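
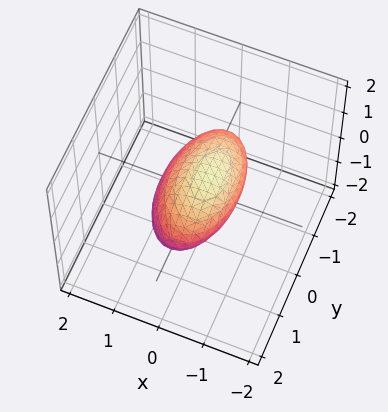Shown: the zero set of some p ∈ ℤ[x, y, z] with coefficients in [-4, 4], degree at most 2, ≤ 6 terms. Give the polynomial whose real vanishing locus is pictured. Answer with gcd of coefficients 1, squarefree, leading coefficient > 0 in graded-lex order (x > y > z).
3*x^2 + 2*x*z + y^2 + 3*z^2 - 2

1. The degree is 2 — a generic line meets the surface in up to 2 points.
2. Matching integer coefficients to the picture gives p.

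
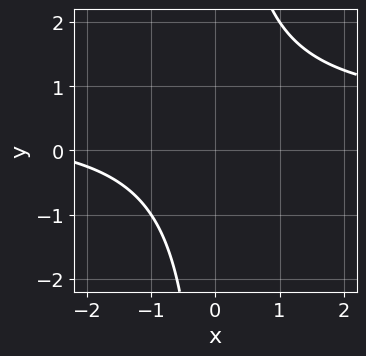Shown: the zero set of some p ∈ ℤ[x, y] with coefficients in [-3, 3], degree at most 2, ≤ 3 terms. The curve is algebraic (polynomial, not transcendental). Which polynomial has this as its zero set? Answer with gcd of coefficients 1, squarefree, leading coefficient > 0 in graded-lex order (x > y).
2*x*y - x - 3

1. Degree: a generic line meets the curve in up to 2 points, so deg p = 2.
2. From the axis intercepts and sections: the curve avoids every integer y-axis point in the box; it misses every integer gridline on the x-axis.
3. Fitting integer coefficients to these (and the overall shape) gives p.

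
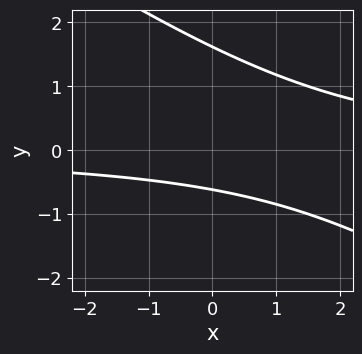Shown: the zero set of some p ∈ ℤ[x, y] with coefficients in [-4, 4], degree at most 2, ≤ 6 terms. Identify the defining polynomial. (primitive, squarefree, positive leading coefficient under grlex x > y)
2*x*y + 3*y^2 - 3*y - 3

The degree is 2 — a generic line meets the curve in up to 2 points.
Reading off the gridlines: no x-intercept at any integer in the box.
Putting this together gives p.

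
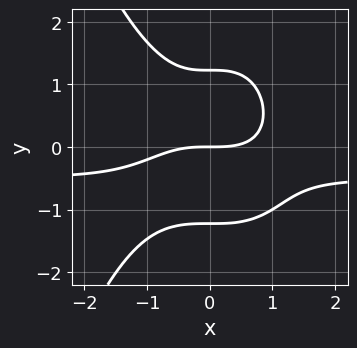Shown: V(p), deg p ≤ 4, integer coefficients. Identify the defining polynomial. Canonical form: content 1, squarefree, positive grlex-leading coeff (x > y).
2*x^3*y + x^3 + 2*y^3 - 3*y

(a) Degree: no degree-3 curve has this shape, so deg p = 4.
(b) From the visible intercepts: one y-axis crossing is at y = 0; it crosses the x-axis at the gridline x = 0.
(c) Matching integer coefficients to the picture gives p.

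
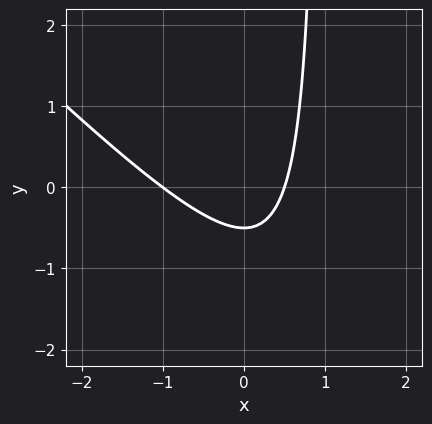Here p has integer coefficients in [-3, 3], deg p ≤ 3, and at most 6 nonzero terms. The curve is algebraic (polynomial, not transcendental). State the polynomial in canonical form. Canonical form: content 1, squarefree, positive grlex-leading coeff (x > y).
2*x^2 + 2*x*y + x - 2*y - 1

First, degree: no degree-1 curve has this shape, so deg p = 2.
Next, observable constraints: it crosses the x-axis at the gridline x = -1.
Finally, putting this together gives p.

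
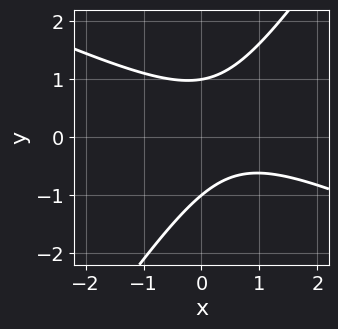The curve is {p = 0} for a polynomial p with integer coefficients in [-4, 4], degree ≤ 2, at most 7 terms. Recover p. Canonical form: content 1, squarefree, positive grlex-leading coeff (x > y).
(a) The degree is 2 — no degree-1 curve has this shape.
(b) Observable constraints: no x-intercept at any integer in the box; the y-axis gridline crossings are at y ∈ {-1, 1}.
(c) These observations pin down the coefficients.

2*x^2 + 3*x*y - 3*y^2 - 2*x + 3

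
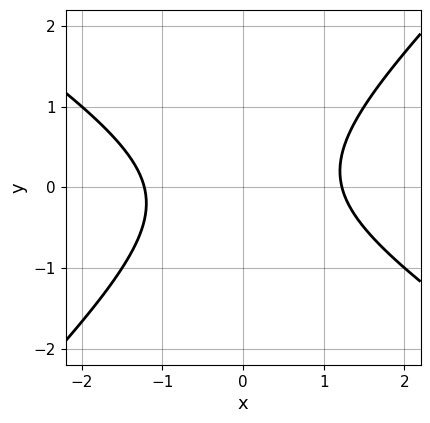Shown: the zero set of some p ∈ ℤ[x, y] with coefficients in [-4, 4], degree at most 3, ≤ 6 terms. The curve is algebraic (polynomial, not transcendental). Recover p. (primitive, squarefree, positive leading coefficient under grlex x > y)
2*x^2 + x*y - 3*y^2 - 3

deg p = 2.
Checking where it meets the axes: the curve avoids every integer y-axis point in the box.
Solving for integer coefficients yields p as stated.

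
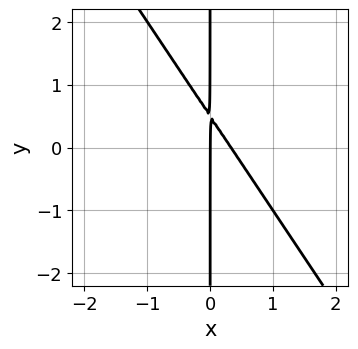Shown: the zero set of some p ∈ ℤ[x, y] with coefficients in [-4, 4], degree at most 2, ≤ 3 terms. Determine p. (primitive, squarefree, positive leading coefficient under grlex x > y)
3*x^2 + 2*x*y - x

(a) deg p = 2. The shape is more complex than any degree-1 curve.
(b) Reading off the gridlines: one x-axis crossing is at x = 0; every point of the y-axis in the box is on the curve.
(c) Assembling these constraints gives the stated polynomial.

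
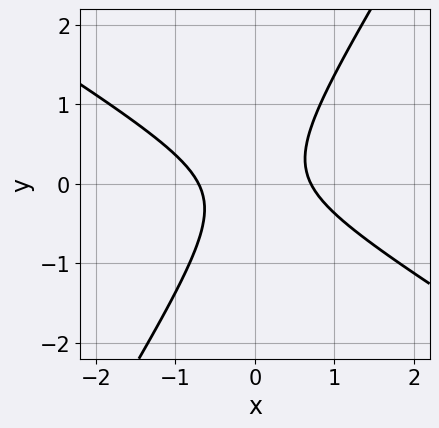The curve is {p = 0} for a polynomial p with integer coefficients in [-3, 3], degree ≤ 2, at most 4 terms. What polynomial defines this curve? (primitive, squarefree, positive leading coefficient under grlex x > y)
First, deg p = 2. No degree-1 curve has this shape.
Then, against the integer gridlines: no y-intercept at any integer in the box.
Finally, assembling these constraints gives the stated polynomial.

2*x^2 + 2*x*y - 2*y^2 - 1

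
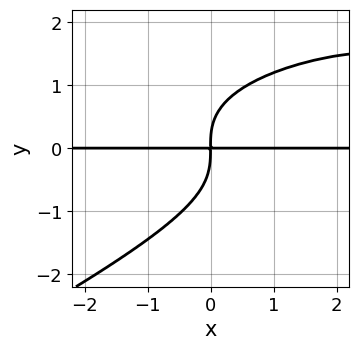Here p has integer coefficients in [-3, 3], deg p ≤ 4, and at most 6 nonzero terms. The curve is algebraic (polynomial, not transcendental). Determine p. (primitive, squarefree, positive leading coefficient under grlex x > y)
1. Degree: a generic line meets the curve in up to 4 points, so deg p = 4.
2. Reading off the gridlines: the visible x-axis segment lies entirely on the curve.
3. Fitting integer coefficients to these (and the overall shape) gives p.

x*y^3 - 2*y^4 - x^2*y + 3*x*y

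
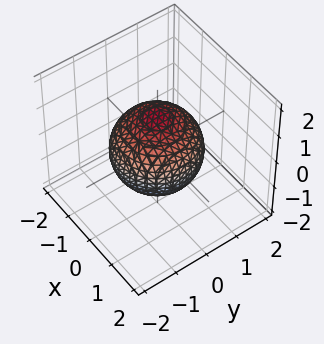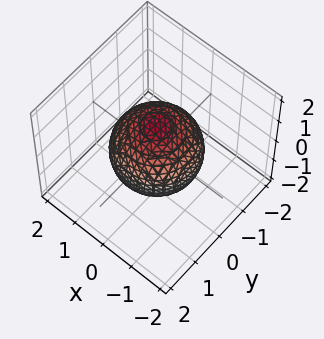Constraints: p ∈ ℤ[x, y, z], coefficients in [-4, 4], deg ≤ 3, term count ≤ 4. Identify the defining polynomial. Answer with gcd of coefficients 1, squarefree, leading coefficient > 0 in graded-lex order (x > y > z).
2*x^2 + 2*y^2 + 2*z^2 - 3

The degree is 2 — the shape is more complex than any degree-1 surface.
Symmetry: the surface is invariant under rotation about z: p = q(x² + y², z).
Reading off the gridlines: a circular section at z = 0 has radius between 1 and 2.
Fitting integer coefficients to these (and the overall shape) gives p.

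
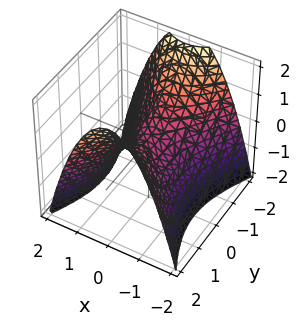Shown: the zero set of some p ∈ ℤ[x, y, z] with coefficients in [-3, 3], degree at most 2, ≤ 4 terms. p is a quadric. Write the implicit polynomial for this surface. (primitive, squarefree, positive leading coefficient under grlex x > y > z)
2*x^2 - y^2 + 2*z

1. deg p = 2. A saddle surface; a quadric.
2. Symmetries: mirror symmetry x ↦ −x ⇒ only even powers of x; the y ↦ −y reflection is a symmetry, so y appears only in even powers.
3. From the axis intercepts and sections: one y-axis crossing is at y = 0; one x-axis crossing is at x = 0; one z-axis crossing is at z = 0.
4. The integer polynomial consistent with all of this is the stated p.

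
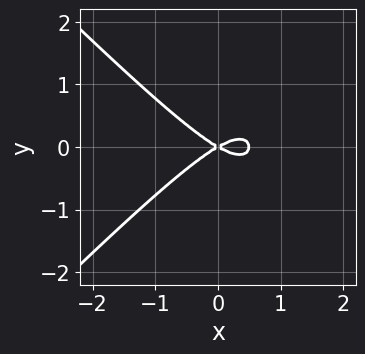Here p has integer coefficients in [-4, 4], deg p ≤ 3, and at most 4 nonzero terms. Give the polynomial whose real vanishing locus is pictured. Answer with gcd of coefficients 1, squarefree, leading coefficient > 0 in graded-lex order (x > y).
1. The degree is 3 — the shape is more complex than any degree-2 curve.
2. Symmetries: it's symmetric under y → −y, forcing even powers of y.
3. From the visible intercepts: one x-axis crossing is at x = 0; it crosses the y-axis at the gridline y = 0.
4. Putting this together gives p.

2*x^3 - 2*x*y^2 - x^2 + 3*y^2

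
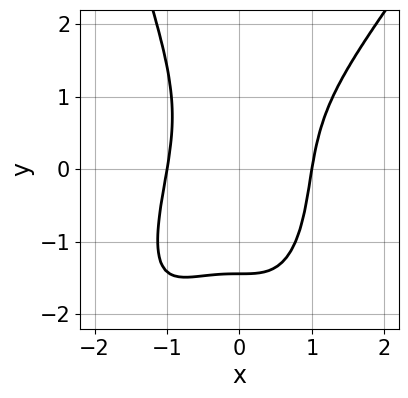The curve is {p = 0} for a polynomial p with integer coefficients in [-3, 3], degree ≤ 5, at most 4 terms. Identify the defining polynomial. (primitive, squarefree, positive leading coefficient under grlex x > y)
Degree: the shape is more complex than any degree-3 curve, so deg p = 4.
From the axis intercepts and sections: among the integer gridlines, it crosses the x-axis at x ∈ {-1, 1}.
Matching integer coefficients to the picture gives p.

3*x^4 - 2*x^3*y - y^3 - 3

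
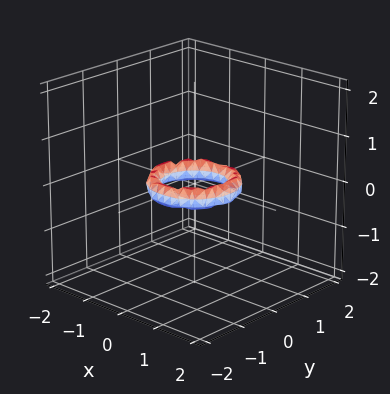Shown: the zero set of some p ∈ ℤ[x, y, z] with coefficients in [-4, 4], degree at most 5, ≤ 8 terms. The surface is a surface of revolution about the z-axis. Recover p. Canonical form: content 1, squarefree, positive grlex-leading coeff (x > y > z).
2*x^4 + 4*x^2*y^2 + 2*y^4 - 3*x^2 - 3*y^2 + 2*z^2 + 1

(a) Degree: a generic line meets the surface in up to 4 points, so deg p = 4.
(b) Symmetries: the z-axis is an axis of rotation, so x and y enter only as x² + y².
(c) From the axis intercepts and sections: a circular section at z = 0 has radius between 0 and 1; the x-axis gridline crossings are at x ∈ {-1, 1}; among the integer gridlines, it crosses the y-axis at y ∈ {-1, 1}; no z-intercept at any integer in the box.
(d) The integer polynomial consistent with all of this is the stated p.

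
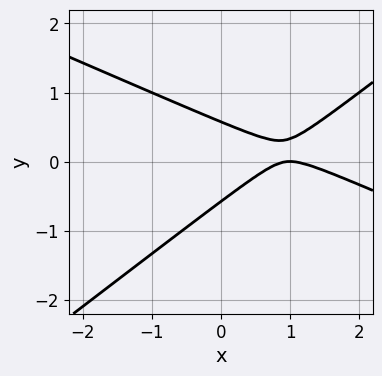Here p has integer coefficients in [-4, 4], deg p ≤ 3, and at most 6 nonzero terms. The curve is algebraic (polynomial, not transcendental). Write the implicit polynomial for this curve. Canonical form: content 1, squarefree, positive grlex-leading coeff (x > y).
deg p = 2. No degree-1 curve has this shape.
Against the integer gridlines: it meets the x-axis at x = 1 (among the integer gridlines).
The integer polynomial consistent with all of this is the stated p.

x^2 + x*y - 3*y^2 - 2*x + 1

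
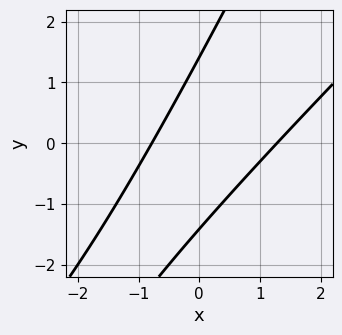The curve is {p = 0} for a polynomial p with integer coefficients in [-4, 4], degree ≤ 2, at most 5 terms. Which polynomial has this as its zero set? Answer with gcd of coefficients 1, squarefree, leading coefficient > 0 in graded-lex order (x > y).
deg p = 2. No degree-1 curve has this shape.
Putting this together gives p.

2*x^2 - 3*x*y + y^2 - x - 2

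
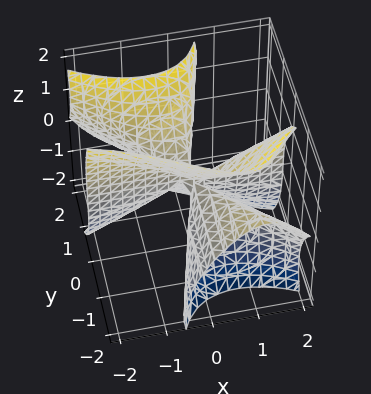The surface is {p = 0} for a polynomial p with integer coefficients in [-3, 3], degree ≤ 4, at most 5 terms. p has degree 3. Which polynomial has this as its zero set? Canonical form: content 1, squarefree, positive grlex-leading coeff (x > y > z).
First, deg p = 3.
Next, from the visible intercepts: the visible x-axis segment lies entirely on the surface; every point of the y-axis in the box is on the surface; it meets the z-axis at z = 0 (among the integer gridlines).
Finally, together with the visible shape, these determine p as stated.

3*x^2*y + 3*x*y^2 - 2*y^2*z + z^3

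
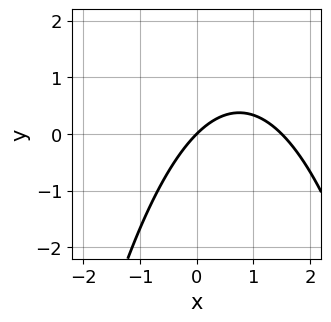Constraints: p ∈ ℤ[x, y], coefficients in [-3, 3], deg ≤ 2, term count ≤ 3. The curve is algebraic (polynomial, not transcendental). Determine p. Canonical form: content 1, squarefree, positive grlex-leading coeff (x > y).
2*x^2 - 3*x + 3*y

1. The degree is 2 — the shape is more complex than any degree-1 curve.
2. Observable constraints: it crosses the x-axis at the gridline x = 0; it crosses the y-axis at the gridline y = 0.
3. Together with the visible shape, these determine p as stated.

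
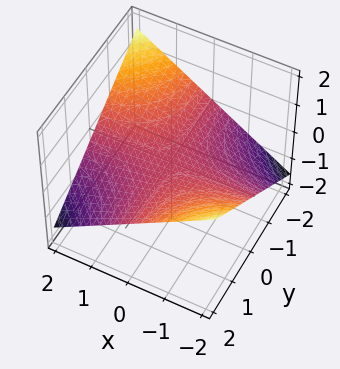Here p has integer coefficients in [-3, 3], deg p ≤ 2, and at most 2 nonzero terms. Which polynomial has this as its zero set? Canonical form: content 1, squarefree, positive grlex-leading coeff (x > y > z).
x*y + 3*z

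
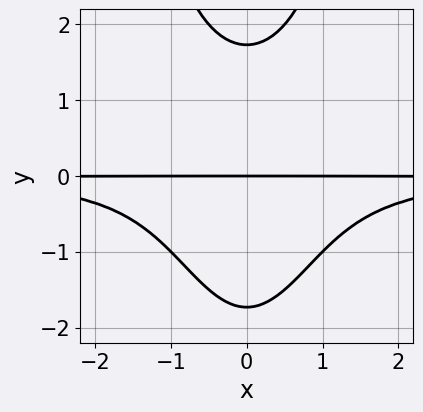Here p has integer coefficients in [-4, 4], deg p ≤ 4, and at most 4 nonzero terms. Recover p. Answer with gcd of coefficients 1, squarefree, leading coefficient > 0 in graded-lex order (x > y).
2*x^2*y^2 - y^3 + 3*y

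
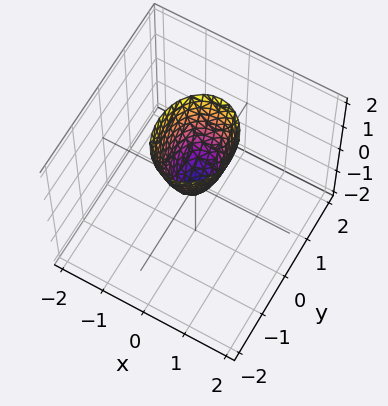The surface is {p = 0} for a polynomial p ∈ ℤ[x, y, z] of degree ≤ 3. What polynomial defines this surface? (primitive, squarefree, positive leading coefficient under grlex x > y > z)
First, deg p = 2. A paraboloid; a quadric.
Next, symmetries: mirror symmetry x ↦ −x ⇒ only even powers of x; the y ↦ −y reflection is a symmetry, so y appears only in even powers.
Next, against the integer gridlines: it meets the z-axis at z = 0 (among the integer gridlines); it crosses the y-axis at the gridline y = 0.
Finally, putting this together gives p.

3*x^2 + 2*y^2 - z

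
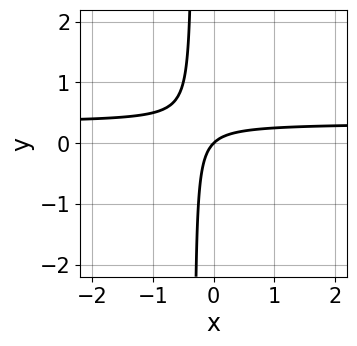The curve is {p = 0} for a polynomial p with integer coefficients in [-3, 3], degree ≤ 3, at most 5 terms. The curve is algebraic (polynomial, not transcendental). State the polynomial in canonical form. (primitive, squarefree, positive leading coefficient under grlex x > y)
(a) deg p = 2.
(b) From the visible intercepts: it meets the y-axis at y = 0 (among the integer gridlines); it meets the x-axis at x = 0 (among the integer gridlines).
(c) Putting this together gives p.

3*x*y - x + y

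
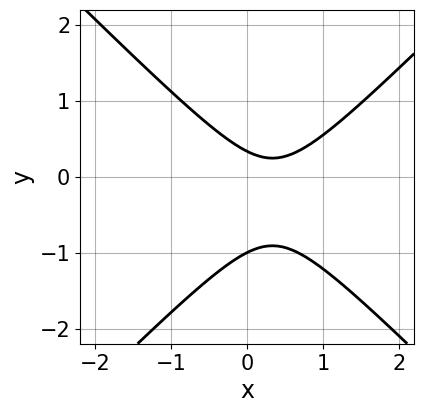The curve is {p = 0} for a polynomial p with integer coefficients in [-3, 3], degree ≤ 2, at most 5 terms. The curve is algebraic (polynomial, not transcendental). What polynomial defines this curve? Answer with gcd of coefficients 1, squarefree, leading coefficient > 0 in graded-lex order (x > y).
1. The degree is 2 — no degree-1 curve has this shape.
2. Against the integer gridlines: it misses every integer gridline on the x-axis; it meets the y-axis at y = -1 (among the integer gridlines).
3. Together with the visible shape, these determine p as stated.

3*x^2 - 3*y^2 - 2*x - 2*y + 1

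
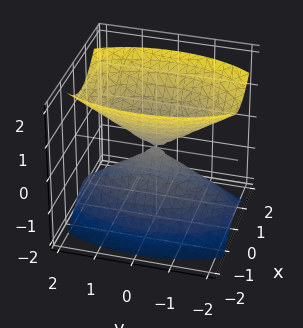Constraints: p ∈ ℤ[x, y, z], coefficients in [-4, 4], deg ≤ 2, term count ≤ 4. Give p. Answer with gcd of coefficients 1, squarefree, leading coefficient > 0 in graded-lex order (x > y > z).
3*x^2 + y^2 - 2*z^2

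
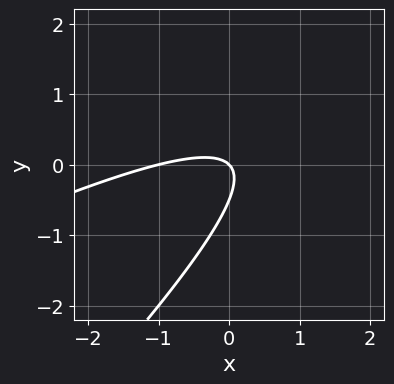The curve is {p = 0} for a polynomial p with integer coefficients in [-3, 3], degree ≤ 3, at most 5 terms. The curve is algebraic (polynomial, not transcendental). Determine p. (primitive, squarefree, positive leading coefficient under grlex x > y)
x^2 - 3*x*y + 2*y^2 + x + y

First, deg p = 2. The shape is more complex than any degree-1 curve.
Next, checking where it meets the axes: among the integer gridlines, it crosses the x-axis at x ∈ {-1, 0}; it meets the y-axis at y = 0 (among the integer gridlines).
Finally, assembling these constraints gives the stated polynomial.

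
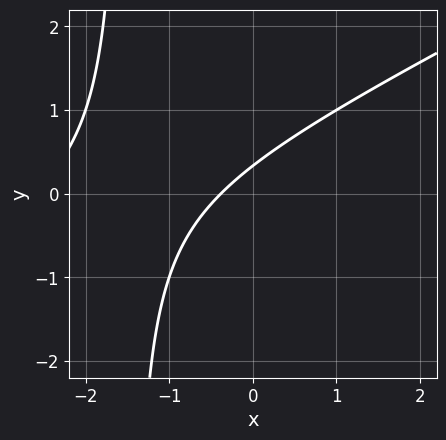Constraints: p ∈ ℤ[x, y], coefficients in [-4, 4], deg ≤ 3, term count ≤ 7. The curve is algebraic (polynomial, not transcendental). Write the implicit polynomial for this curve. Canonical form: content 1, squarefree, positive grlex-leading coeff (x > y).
First, the degree is 2 — a generic line meets the curve in up to 2 points.
Finally, putting this together gives p.

x^2 - 2*x*y + 3*x - 3*y + 1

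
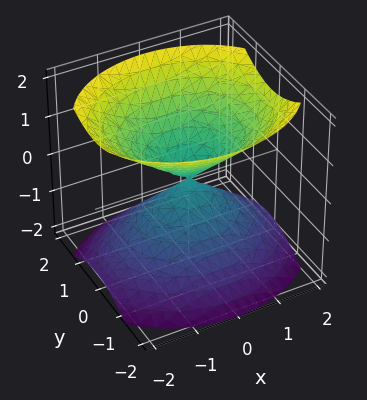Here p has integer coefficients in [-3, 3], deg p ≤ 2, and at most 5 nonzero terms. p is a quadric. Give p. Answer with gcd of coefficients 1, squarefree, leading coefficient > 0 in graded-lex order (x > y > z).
I count 2 distinct pieces. Treating them together as one polynomial.
deg p = 2. Two nappes meeting at a single point; a quadric.
Symmetries: it's symmetric under z → −z, forcing even powers of z; it's symmetric under y → −y, forcing even powers of y; mirror symmetry x ↦ −x ⇒ only even powers of x.
Against the integer gridlines: it crosses the z-axis at the gridline z = 0; it meets the x-axis at x = 0 (among the integer gridlines).
Solving for integer coefficients yields p as stated.

2*x^2 + 3*y^2 - 3*z^2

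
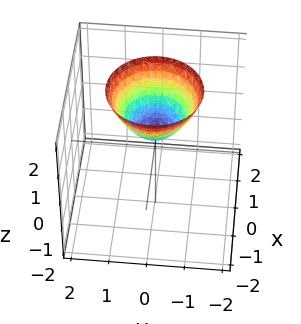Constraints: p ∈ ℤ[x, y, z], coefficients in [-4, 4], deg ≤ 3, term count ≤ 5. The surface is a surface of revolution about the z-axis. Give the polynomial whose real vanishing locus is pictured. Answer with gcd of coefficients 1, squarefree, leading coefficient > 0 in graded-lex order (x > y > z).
First, deg p = 2.
Next, symmetries: rotational symmetry about the z-axis ⇒ p depends on x, y only through x² + y².
Then, from the axis intercepts and sections: a circular section at z = 1 has radius between 0 and 1; the surface avoids every integer x-axis point in the box; the surface avoids every integer y-axis point in the box.
Finally, putting this together gives p.

2*x^2 + 2*y^2 - 2*z + 1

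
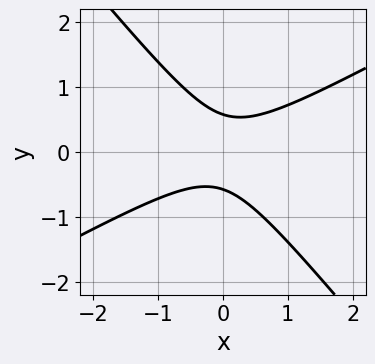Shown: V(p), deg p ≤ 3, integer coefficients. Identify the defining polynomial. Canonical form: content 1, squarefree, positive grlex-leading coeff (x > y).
1. Degree: the shape is more complex than any degree-1 curve, so deg p = 2.
2. Checking where it meets the axes: no x-intercept at any integer in the box.
3. Fitting integer coefficients to these (and the overall shape) gives p.

2*x^2 - 2*x*y - 3*y^2 + 1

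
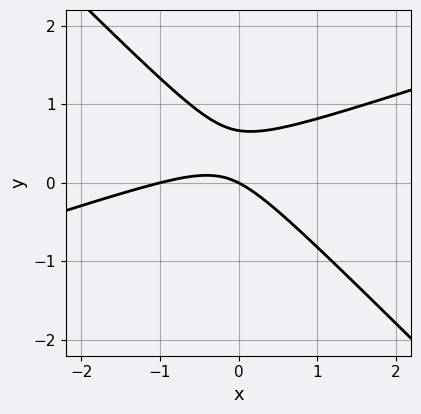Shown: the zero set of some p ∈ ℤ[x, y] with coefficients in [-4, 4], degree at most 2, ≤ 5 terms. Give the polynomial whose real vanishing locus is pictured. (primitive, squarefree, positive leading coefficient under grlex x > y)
First, degree: a generic line meets the curve in up to 2 points, so deg p = 2.
Then, observable constraints: it crosses the y-axis at the gridline y = 0; among the integer gridlines, it crosses the x-axis at x ∈ {-1, 0}.
Finally, these observations pin down the coefficients.

x^2 - 2*x*y - 3*y^2 + x + 2*y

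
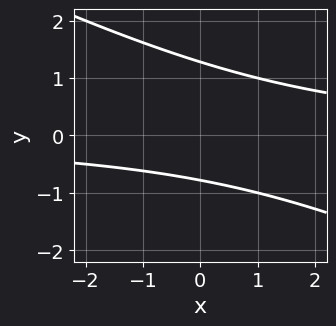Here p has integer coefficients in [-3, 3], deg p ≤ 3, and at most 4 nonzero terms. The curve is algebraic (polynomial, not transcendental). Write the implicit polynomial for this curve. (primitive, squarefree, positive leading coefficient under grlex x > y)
x*y + 2*y^2 - y - 2

(a) Degree: no degree-1 curve has this shape, so deg p = 2.
(b) From the axis intercepts and sections: no x-intercept at any integer in the box.
(c) Solving for integer coefficients yields p as stated.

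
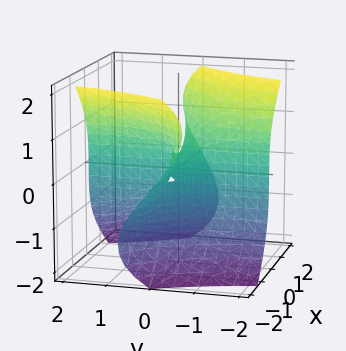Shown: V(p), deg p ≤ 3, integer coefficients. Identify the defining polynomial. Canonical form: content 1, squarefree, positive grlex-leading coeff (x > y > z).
x^2*z - z^3 - 3*x*y - y

Degree: a generic line meets the surface in up to 3 points, so deg p = 3.
Checking where it meets the axes: every point of the x-axis in the box is on the surface; it crosses the z-axis at the gridline z = 0; one y-axis crossing is at y = 0.
Putting this together gives p.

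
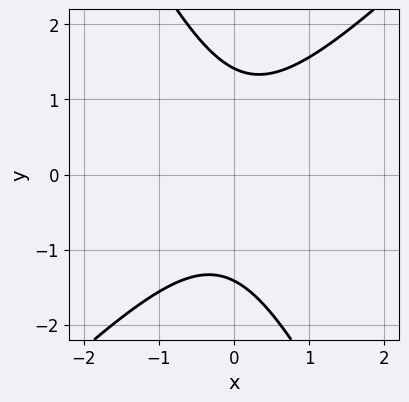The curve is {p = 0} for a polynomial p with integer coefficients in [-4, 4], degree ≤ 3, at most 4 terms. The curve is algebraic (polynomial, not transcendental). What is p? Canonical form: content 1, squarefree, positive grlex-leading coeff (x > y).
2*x^2 - x*y - y^2 + 2

(a) Degree: a generic line meets the curve in up to 2 points, so deg p = 2.
(b) Reading off the gridlines: it misses every integer gridline on the x-axis.
(c) Together with the visible shape, these determine p as stated.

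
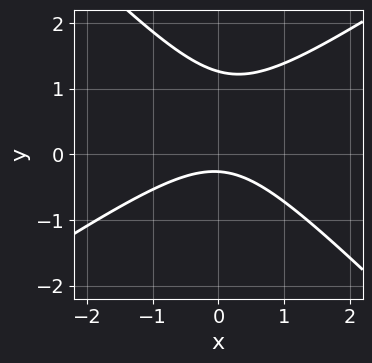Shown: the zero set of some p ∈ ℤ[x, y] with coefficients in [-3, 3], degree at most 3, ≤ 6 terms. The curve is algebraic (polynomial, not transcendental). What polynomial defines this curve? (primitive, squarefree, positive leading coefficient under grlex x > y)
2*x^2 - x*y - 3*y^2 + 3*y + 1

(a) Degree: no degree-1 curve has this shape, so deg p = 2.
(b) Checking where it meets the axes: the curve avoids every integer x-axis point in the box.
(c) Fitting integer coefficients to these (and the overall shape) gives p.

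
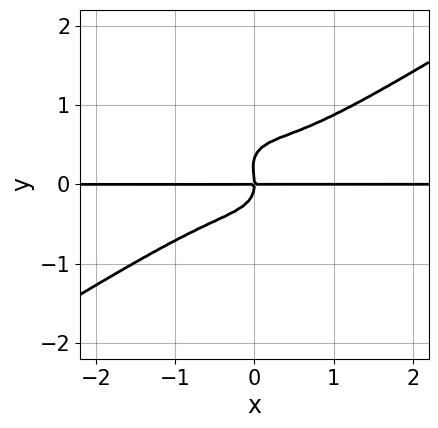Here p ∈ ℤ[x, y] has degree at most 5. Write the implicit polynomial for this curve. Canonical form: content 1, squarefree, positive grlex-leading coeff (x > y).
2*x^3*y - 2*x^2*y^2 - 3*y^4 + y^3 + x*y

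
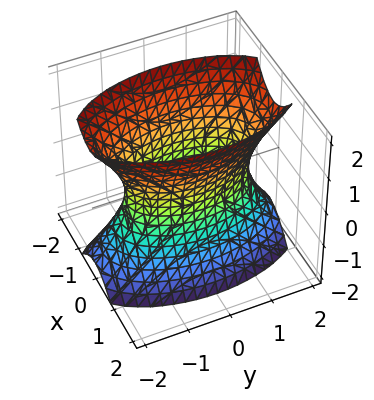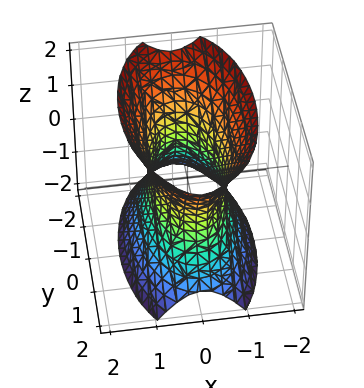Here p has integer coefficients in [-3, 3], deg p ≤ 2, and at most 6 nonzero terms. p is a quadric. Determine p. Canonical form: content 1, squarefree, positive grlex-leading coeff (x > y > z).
3*x^2 + y^2 - z^2 - 2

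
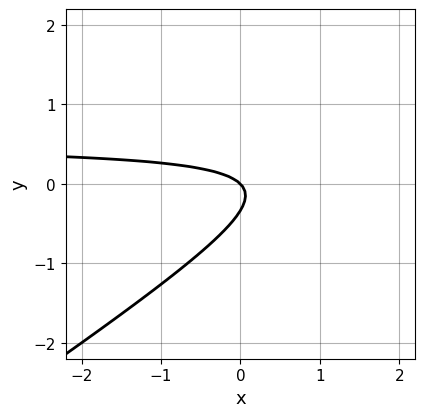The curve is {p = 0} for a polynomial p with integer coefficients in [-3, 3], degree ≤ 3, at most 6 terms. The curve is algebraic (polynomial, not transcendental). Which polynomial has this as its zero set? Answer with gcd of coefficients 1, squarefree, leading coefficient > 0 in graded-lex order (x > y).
2*x*y - 3*y^2 - x - y

(a) Degree: the shape is more complex than any degree-1 curve, so deg p = 2.
(b) Reading off the gridlines: it meets the y-axis at y = 0 (among the integer gridlines); it meets the x-axis at x = 0 (among the integer gridlines).
(c) Assembling these constraints gives the stated polynomial.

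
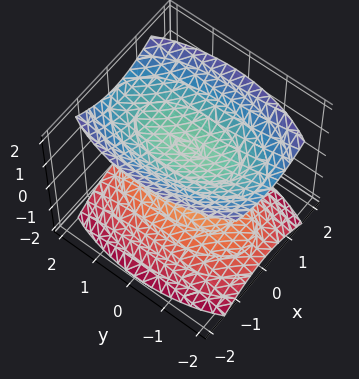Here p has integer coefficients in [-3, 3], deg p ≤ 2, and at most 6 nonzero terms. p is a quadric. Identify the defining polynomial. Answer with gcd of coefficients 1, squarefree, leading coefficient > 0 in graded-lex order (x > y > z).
3*x^2 + y^2 - 3*z^2 + 3

(a) There are 2 components. Treating them together as one polynomial.
(b) Degree: two separate bowl-shaped sheets opening away from each other; a quadric, so deg p = 2.
(c) Symmetries: mirror symmetry y ↦ −y ⇒ only even powers of y; it's symmetric under z → −z, forcing even powers of z; the x ↦ −x reflection is a symmetry, so x appears only in even powers.
(d) Observable constraints: it misses every integer gridline on the y-axis; the z-axis gridline crossings are at z ∈ {-1, 1}; it misses every integer gridline on the x-axis.
(e) Putting this together gives p.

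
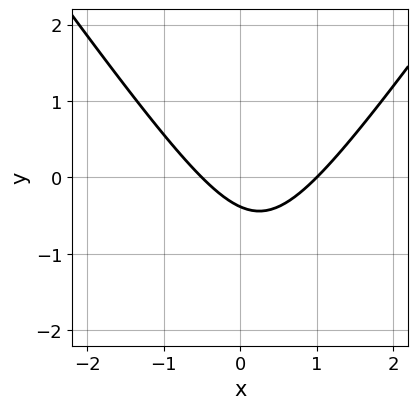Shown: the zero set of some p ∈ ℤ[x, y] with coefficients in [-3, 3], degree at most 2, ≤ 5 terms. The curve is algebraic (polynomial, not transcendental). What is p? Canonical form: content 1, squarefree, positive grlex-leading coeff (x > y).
2*x^2 - y^2 - x - 3*y - 1

The degree is 2 — the shape is more complex than any degree-1 curve.
Observable constraints: it crosses the x-axis at the gridline x = 1.
Matching integer coefficients to the picture gives p.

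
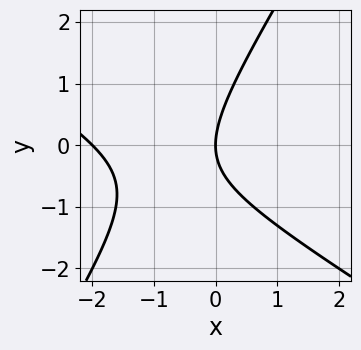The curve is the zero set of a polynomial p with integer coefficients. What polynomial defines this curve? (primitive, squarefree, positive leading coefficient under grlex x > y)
x^2 + x*y - y^2 + 2*x

1. The degree is 2 — the shape is more complex than any degree-1 curve.
2. Against the integer gridlines: one y-axis crossing is at y = 0; among the integer gridlines, it crosses the x-axis at x ∈ {-2, 0}.
3. The integer polynomial consistent with all of this is the stated p.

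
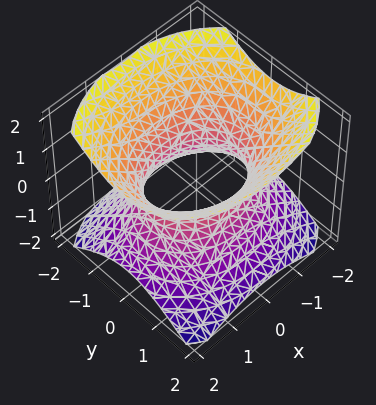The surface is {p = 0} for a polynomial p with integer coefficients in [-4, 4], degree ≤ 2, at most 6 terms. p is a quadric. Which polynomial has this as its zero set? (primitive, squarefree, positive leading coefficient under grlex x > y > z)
1. Degree: an hourglass — one-sheet hyperboloid; a quadric, so deg p = 2.
2. Symmetries: the z ↦ −z reflection is a symmetry, so z appears only in even powers; the y ↦ −y reflection is a symmetry, so y appears only in even powers; mirror symmetry x ↦ −x ⇒ only even powers of x.
3. Observable constraints: the y-axis gridline crossings are at y ∈ {-1, 1}; it misses every integer gridline on the z-axis.
4. These observations pin down the coefficients.

2*x^2 + 3*y^2 - 3*z^2 - 3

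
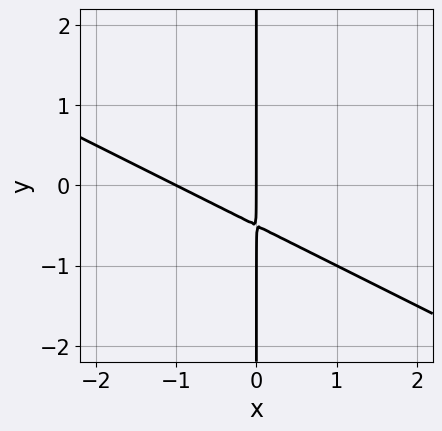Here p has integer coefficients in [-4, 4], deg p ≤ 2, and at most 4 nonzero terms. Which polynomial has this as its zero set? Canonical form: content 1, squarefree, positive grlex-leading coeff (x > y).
x^2 + 2*x*y + x

The degree is 2 — no degree-1 curve has this shape.
Checking where it meets the axes: every point of the y-axis in the box is on the curve; the x-axis gridline crossings are at x ∈ {-1, 0}.
Fitting integer coefficients to these (and the overall shape) gives p.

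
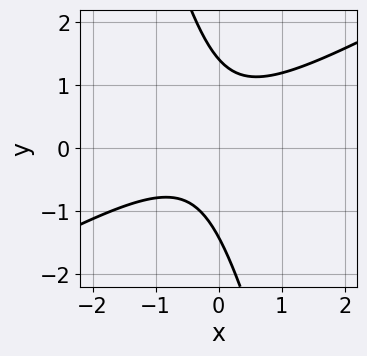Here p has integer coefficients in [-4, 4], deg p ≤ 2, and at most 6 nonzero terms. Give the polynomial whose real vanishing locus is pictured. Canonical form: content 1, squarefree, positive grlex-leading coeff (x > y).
2*x^2 - 3*x*y - y^2 + x + 2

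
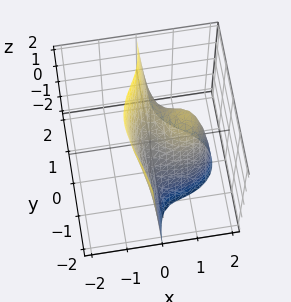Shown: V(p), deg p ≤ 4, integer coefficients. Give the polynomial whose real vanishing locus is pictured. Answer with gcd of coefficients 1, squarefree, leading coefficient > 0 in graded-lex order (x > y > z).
2*x^3 + 3*x*y^2 - 3*x^2 - y + z

First, the degree is 3 — the shape is more complex than any degree-2 surface.
Next, from the axis intercepts and sections: it crosses the z-axis at the gridline z = 0; it crosses the x-axis at the gridline x = 0.
Finally, together with the visible shape, these determine p as stated.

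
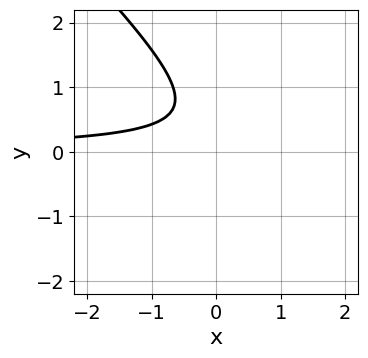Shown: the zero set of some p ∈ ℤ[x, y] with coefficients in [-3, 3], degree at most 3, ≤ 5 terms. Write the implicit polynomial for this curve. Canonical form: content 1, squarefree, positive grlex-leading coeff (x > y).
3*x*y + 3*y^2 - 3*y + 2

(a) deg p = 2.
(b) From the visible intercepts: the curve avoids every integer x-axis point in the box; it misses every integer gridline on the y-axis.
(c) Together with the visible shape, these determine p as stated.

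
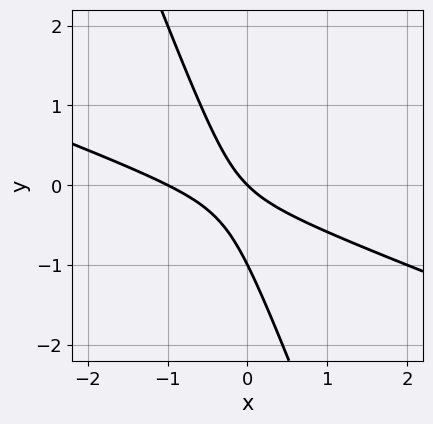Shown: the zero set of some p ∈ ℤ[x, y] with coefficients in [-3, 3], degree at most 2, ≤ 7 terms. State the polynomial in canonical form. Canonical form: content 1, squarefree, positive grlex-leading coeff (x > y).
x^2 + 3*x*y + y^2 + x + y

First, deg p = 2. No degree-1 curve has this shape.
Next, from the visible intercepts: among the integer gridlines, it crosses the y-axis at y ∈ {-1, 0}; among the integer gridlines, it crosses the x-axis at x ∈ {-1, 0}.
Finally, putting this together gives p.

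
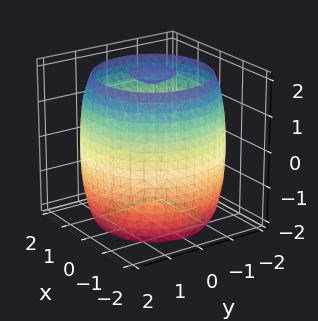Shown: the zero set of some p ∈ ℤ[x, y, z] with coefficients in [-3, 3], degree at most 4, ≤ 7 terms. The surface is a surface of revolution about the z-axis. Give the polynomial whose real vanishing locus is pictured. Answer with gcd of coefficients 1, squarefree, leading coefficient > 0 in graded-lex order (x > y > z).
x^4 + 2*x^2*y^2 + y^4 - 3*x^2 - 3*y^2 + z^2 - 3

First, the picture has 3 separate pieces. They look like related sheets of one shape, so recover p as a whole.
Next, degree: the shape is more complex than any degree-3 surface, so deg p = 4.
Next, symmetries: rotational symmetry about the z-axis ⇒ p depends on x, y only through x² + y².
Then, reading off the gridlines: a circular section at z = 1 has radius between 1 and 2.
Finally, solving for integer coefficients yields p as stated.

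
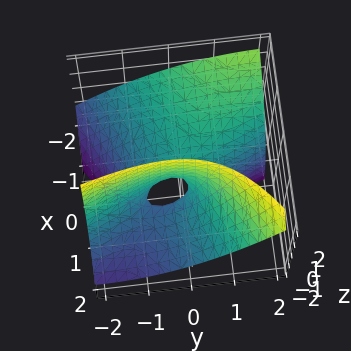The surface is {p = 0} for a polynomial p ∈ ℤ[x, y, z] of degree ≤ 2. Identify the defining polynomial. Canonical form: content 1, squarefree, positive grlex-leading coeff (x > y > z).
First, deg p = 2. A generic line meets the surface in up to 2 points.
Then, from the visible intercepts: one y-axis crossing is at y = 0; one x-axis crossing is at x = 0.
Finally, these observations pin down the coefficients.

x^2 - 2*x*y + 3*x*z - y^2 - z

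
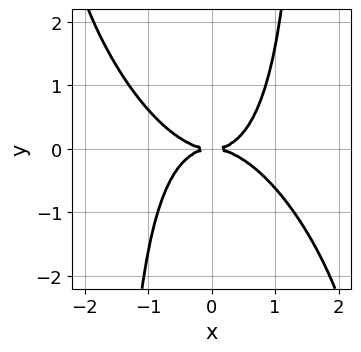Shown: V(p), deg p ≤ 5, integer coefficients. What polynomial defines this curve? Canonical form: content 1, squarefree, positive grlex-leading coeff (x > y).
The degree is 4 — no degree-3 curve has this shape.
Reading off the gridlines: it meets the x-axis at x = 0 (among the integer gridlines); it crosses the y-axis at the gridline y = 0.
Fitting integer coefficients to these (and the overall shape) gives p.

2*x^4 + 2*x^3*y + x^2*y^2 - 3*y^2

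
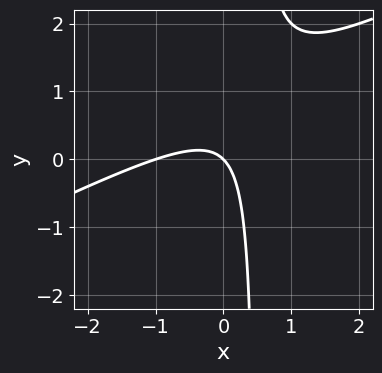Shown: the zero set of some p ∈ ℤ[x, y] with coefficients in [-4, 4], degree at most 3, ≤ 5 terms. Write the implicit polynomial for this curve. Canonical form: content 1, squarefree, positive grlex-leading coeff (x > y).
x^2 - 2*x*y + x + y

First, the degree is 2 — the shape is more complex than any degree-1 curve.
Then, from the axis intercepts and sections: one y-axis crossing is at y = 0; among the integer gridlines, it crosses the x-axis at x ∈ {-1, 0}.
Finally, putting this together gives p.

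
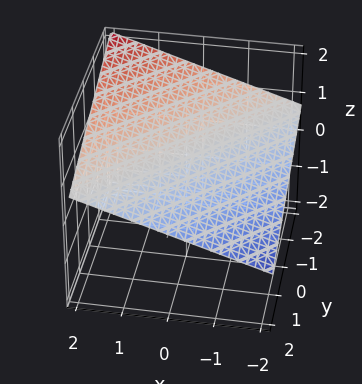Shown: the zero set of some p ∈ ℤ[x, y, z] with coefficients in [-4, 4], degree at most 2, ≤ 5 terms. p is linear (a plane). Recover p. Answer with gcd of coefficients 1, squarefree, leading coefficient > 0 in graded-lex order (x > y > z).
1. Degree: every cross-section is a straight line — this is a plane, so deg p = 1.
2. From the visible intercepts: it crosses the x-axis at the gridline x = -2; it meets the y-axis at y = 2 (among the integer gridlines).
3. Fitting integer coefficients to these (and the overall shape) gives p.

x - y - 3*z + 2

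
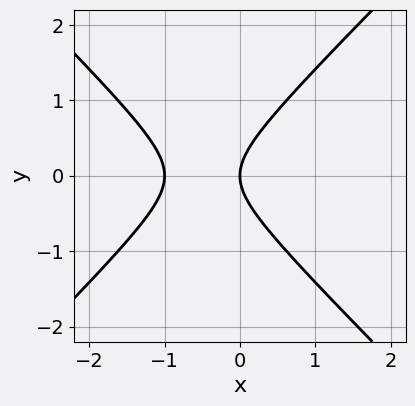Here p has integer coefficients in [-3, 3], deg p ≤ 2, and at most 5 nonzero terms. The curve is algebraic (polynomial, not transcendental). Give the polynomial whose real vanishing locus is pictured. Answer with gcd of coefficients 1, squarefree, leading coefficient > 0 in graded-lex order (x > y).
Degree: a generic line meets the curve in up to 2 points, so deg p = 2.
Symmetries: it's symmetric under y → −y, forcing even powers of y.
Observable constraints: among the integer gridlines, it crosses the x-axis at x ∈ {-1, 0}; it meets the y-axis at y = 0 (among the integer gridlines).
Matching integer coefficients to the picture gives p.

x^2 - y^2 + x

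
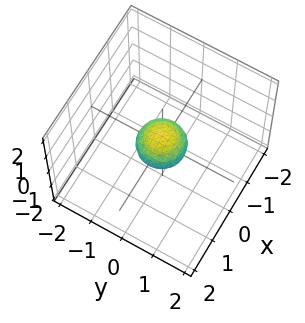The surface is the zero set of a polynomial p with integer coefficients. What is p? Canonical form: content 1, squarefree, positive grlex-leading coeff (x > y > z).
2*x^2 + 2*y^2 + 3*z^2 - 1

The degree is 2 — bounded and convex; a quadric.
Symmetries: it's symmetric under z → −z, forcing even powers of z; the surface is invariant under rotation about z: p = q(x² + y², z).
Against the integer gridlines: a circular section at z = 0 has radius between 0 and 1.
Solving for integer coefficients yields p as stated.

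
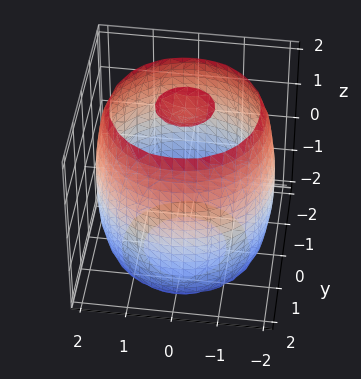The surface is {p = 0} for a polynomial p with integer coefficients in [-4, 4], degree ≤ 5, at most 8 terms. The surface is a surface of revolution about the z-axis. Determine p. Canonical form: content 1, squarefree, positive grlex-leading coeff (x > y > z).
(a) There are 3 components.
(b) Degree: the shape is more complex than any degree-3 surface, so deg p = 4.
(c) By symmetry, the z-axis is an axis of rotation, so x and y enter only as x² + y².
(d) From the axis intercepts and sections: a circular section at z = 0 has radius between 1 and 2.
(e) Fitting integer coefficients to these (and the overall shape) gives p.

x^4 + 2*x^2*y^2 + y^4 - 3*x^2 - 3*y^2 + z^2 - 3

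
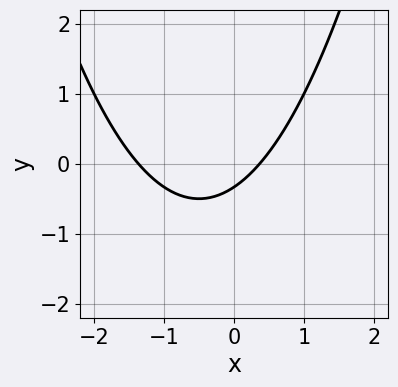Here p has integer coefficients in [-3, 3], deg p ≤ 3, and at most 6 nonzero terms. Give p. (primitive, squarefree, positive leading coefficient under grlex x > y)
First, degree: a generic line meets the curve in up to 2 points, so deg p = 2.
Finally, matching integer coefficients to the picture gives p.

2*x^2 + 2*x - 3*y - 1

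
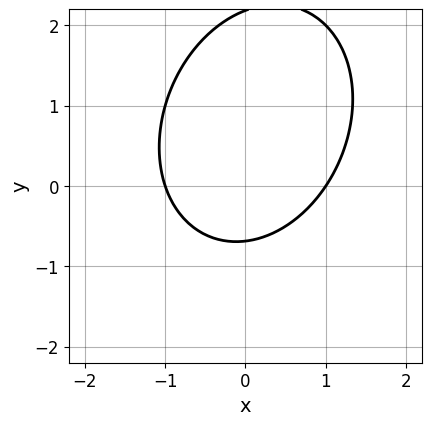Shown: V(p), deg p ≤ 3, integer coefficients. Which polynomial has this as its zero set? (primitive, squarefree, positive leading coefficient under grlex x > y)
(a) deg p = 2. No degree-1 curve has this shape.
(b) Checking where it meets the axes: the x-axis gridline crossings are at x ∈ {-1, 1}.
(c) Putting this together gives p.

3*x^2 - x*y + 2*y^2 - 3*y - 3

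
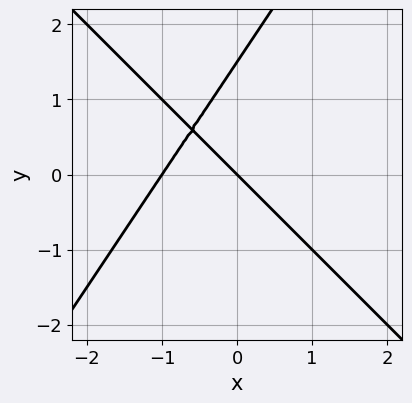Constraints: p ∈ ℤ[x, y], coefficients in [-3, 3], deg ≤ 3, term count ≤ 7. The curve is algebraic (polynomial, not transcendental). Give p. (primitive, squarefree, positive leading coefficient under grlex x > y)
(a) deg p = 2.
(b) From the axis intercepts and sections: among the integer gridlines, it crosses the x-axis at x ∈ {-1, 0}; one y-axis crossing is at y = 0.
(c) Assembling these constraints gives the stated polynomial.

3*x^2 + x*y - 2*y^2 + 3*x + 3*y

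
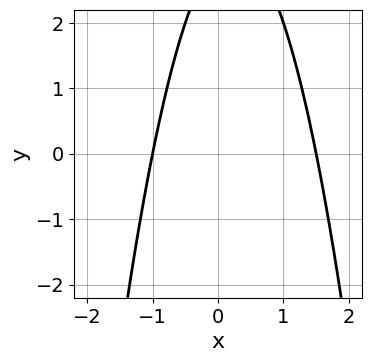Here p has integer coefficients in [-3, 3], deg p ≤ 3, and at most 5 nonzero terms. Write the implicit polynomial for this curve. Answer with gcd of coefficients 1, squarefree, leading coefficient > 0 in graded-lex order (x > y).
2*x^2 - x + y - 3

First, deg p = 2. No degree-1 curve has this shape.
Then, checking where it meets the axes: no y-intercept at any integer in the box; it crosses the x-axis at the gridline x = -1.
Finally, assembling these constraints gives the stated polynomial.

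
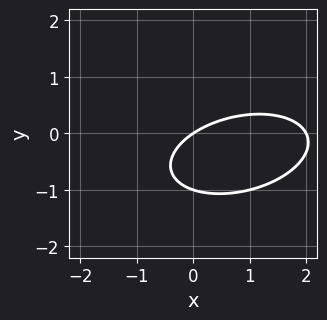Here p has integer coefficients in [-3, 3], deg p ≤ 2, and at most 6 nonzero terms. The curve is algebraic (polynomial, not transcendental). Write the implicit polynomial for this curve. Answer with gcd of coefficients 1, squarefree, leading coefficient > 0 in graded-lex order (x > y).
x^2 - x*y + 3*y^2 - 2*x + 3*y

First, degree: a generic line meets the curve in up to 2 points, so deg p = 2.
Next, against the integer gridlines: the y-axis gridline crossings are at y ∈ {-1, 0}; the x-axis gridline crossings are at x ∈ {0, 2}.
Finally, putting this together gives p.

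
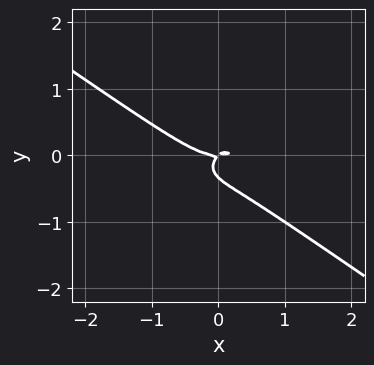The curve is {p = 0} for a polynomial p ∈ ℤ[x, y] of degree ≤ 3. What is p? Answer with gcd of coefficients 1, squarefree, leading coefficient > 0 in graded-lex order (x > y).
x^3 + 3*y^3 - x*y + y^2

1. The degree is 3 — a generic line meets the curve in up to 3 points.
2. Against the integer gridlines: it crosses the y-axis at the gridline y = 0; it meets the x-axis at x = 0 (among the integer gridlines).
3. Solving for integer coefficients yields p as stated.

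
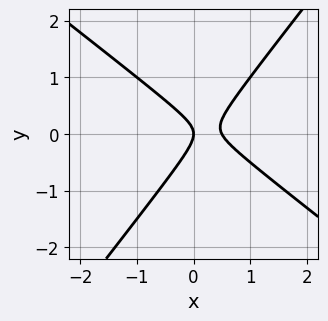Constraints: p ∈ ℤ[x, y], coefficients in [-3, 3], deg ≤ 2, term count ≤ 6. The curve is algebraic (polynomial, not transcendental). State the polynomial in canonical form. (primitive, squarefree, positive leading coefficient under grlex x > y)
2*x^2 + x*y - 2*y^2 - x

The degree is 2 — no degree-1 curve has this shape.
Reading off the gridlines: one x-axis crossing is at x = 0; one y-axis crossing is at y = 0.
Matching integer coefficients to the picture gives p.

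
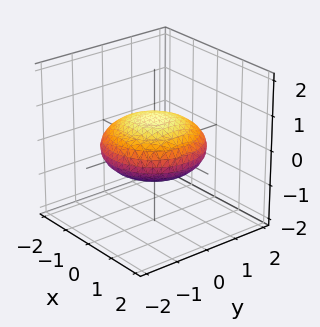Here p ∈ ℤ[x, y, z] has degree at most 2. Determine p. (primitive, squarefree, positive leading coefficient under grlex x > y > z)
x^2 + y^2 + 3*z^2 - 2

The degree is 2 — bounded and convex; a quadric.
Symmetries: mirror symmetry z ↦ −z ⇒ only even powers of z; the z-axis is an axis of rotation, so x and y enter only as x² + y².
Observable constraints: a circular section at z = 0 has radius between 1 and 2.
Putting this together gives p.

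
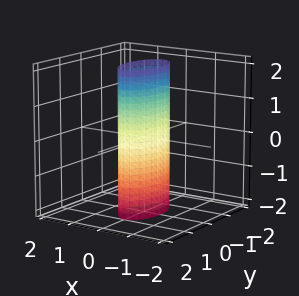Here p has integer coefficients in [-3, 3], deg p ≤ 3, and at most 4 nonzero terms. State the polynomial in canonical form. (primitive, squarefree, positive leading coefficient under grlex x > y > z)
(a) Degree: a cylinder; a quadric, so deg p = 2.
(b) Symmetries: mirror symmetry y ↦ −y ⇒ only even powers of y; mirror symmetry z ↦ −z ⇒ only even powers of z; mirror symmetry x ↦ −x ⇒ only even powers of x.
(c) Checking where it meets the axes: among the integer gridlines, it crosses the y-axis at y ∈ {-1, 1}; no z-intercept at any integer in the box.
(d) Assembling these constraints gives the stated polynomial.

3*x^2 + y^2 - 1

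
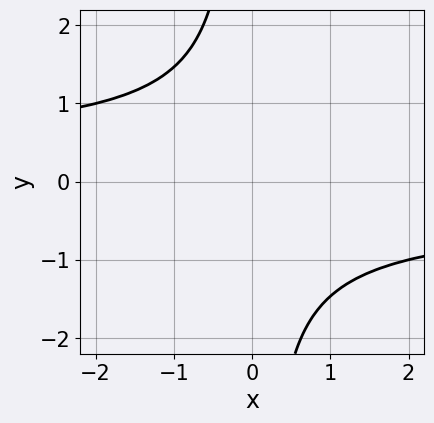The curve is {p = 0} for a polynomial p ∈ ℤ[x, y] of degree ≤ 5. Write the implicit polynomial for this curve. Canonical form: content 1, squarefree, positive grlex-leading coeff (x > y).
deg p = 4. A generic line meets the curve in up to 4 points.
Observable constraints: the curve avoids every integer y-axis point in the box; the curve avoids every integer x-axis point in the box.
Assembling these constraints gives the stated polynomial.

x*y^3 + y^2 + 1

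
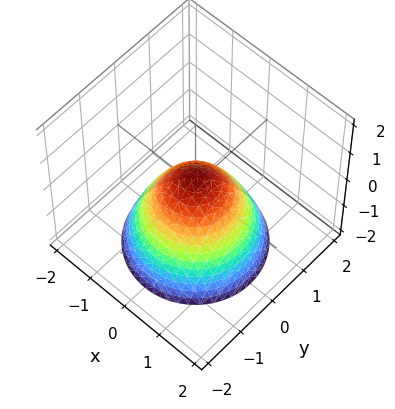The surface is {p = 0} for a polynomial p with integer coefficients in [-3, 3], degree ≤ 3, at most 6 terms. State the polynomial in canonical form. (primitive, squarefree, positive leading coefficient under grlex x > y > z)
3*x^2 + 3*y^2 + 3*z - 1

First, deg p = 2. No degree-1 surface has this shape.
Then, symmetries: rotational symmetry about the z-axis ⇒ p depends on x, y only through x² + y².
Next, reading off the gridlines: a circular section at z = -2 has radius between 1 and 2.
Finally, assembling these constraints gives the stated polynomial.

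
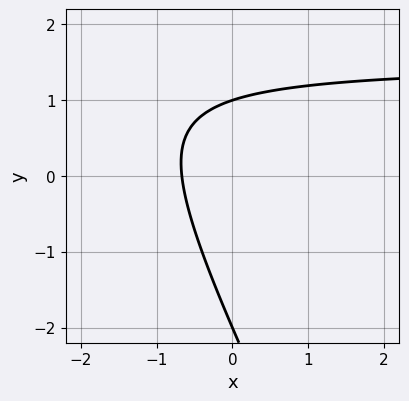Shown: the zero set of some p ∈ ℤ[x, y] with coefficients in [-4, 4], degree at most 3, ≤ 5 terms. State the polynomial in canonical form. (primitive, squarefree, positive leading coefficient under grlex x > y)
1. Degree: no degree-1 curve has this shape, so deg p = 2.
2. Reading off the gridlines: the y-axis gridline crossings are at y ∈ {-2, 1}.
3. Solving for integer coefficients yields p as stated.

2*x*y + y^2 - 3*x + y - 2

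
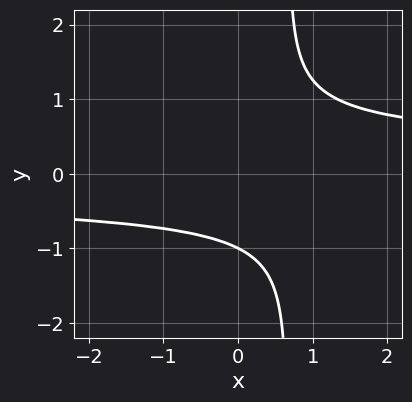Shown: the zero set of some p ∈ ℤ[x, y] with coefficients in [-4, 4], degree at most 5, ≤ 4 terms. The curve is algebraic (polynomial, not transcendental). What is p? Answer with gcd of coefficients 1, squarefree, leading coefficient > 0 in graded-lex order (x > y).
Degree: the shape is more complex than any degree-3 curve, so deg p = 4.
From the axis intercepts and sections: the curve avoids every integer x-axis point in the box; it meets the y-axis at y = -1 (among the integer gridlines).
Fitting integer coefficients to these (and the overall shape) gives p.

3*x*y^3 - 2*y^3 - 2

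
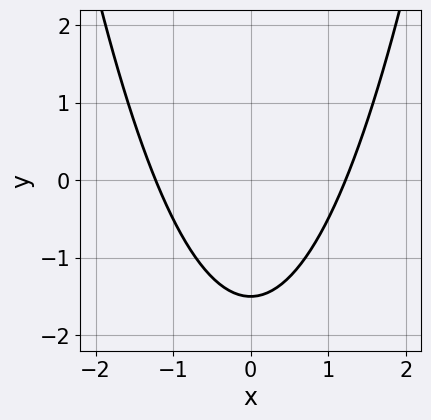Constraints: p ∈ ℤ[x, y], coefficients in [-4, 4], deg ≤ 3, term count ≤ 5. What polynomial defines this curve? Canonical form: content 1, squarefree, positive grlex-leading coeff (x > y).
(a) Degree: the shape is more complex than any degree-1 curve, so deg p = 2.
(b) Symmetries: it's symmetric under x → −x, forcing even powers of x.
(c) Matching integer coefficients to the picture gives p.

2*x^2 - 2*y - 3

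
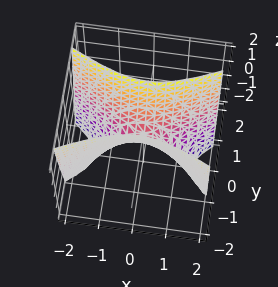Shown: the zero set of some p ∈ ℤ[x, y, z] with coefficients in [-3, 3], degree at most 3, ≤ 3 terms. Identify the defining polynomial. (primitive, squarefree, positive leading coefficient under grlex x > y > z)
x^2 - 3*y^2 + z

First, the degree is 2 — a saddle surface; a quadric.
Then, symmetries: the x ↦ −x reflection is a symmetry, so x appears only in even powers; it's symmetric under y → −y, forcing even powers of y.
Then, reading off the gridlines: it crosses the x-axis at the gridline x = 0; it crosses the y-axis at the gridline y = 0; it meets the z-axis at z = 0 (among the integer gridlines).
Finally, putting this together gives p.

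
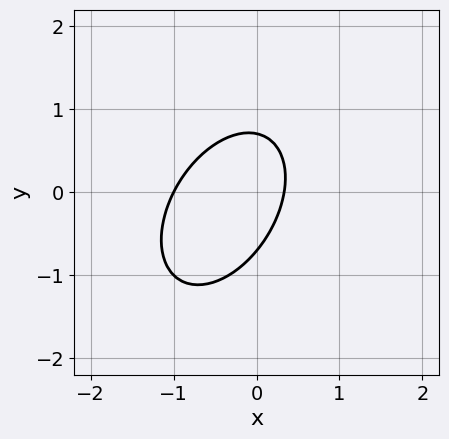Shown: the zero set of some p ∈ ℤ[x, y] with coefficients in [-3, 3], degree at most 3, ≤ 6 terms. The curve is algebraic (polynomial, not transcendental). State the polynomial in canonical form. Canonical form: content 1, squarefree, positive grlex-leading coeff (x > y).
First, degree: the shape is more complex than any degree-1 curve, so deg p = 2.
Then, checking where it meets the axes: one x-axis crossing is at x = -1.
Finally, solving for integer coefficients yields p as stated.

3*x^2 - 2*x*y + 2*y^2 + 2*x - 1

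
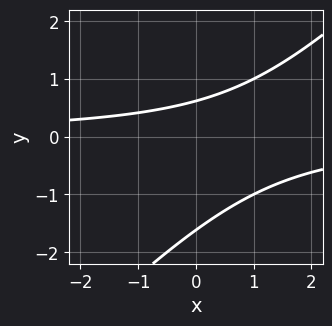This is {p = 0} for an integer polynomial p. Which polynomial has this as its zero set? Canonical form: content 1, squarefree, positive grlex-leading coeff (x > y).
(a) Degree: no degree-1 curve has this shape, so deg p = 2.
(b) From the visible intercepts: it misses every integer gridline on the x-axis.
(c) Solving for integer coefficients yields p as stated.

x*y - y^2 - y + 1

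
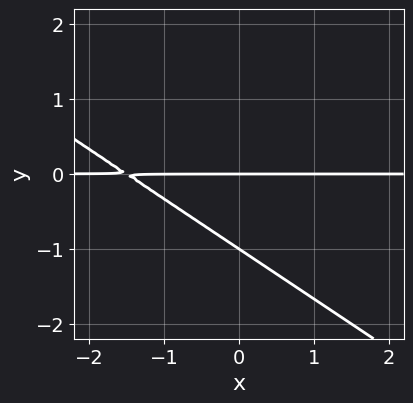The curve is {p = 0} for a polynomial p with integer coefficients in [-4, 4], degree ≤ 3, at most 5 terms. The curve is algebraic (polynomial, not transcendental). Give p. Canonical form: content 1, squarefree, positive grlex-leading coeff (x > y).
2*x*y + 3*y^2 + 3*y

deg p = 2. The shape is more complex than any degree-1 curve.
Checking where it meets the axes: every point of the x-axis in the box is on the curve; the y-axis gridline crossings are at y ∈ {-1, 0}.
Matching integer coefficients to the picture gives p.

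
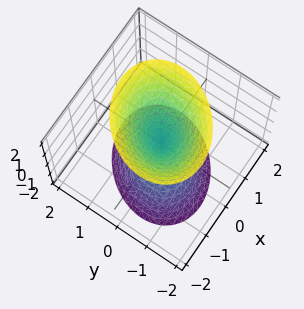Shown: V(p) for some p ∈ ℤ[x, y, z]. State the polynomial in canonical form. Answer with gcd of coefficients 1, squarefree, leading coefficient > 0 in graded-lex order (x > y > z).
1. There are 2 components. They look like related sheets of one shape, so recover p as a whole.
2. The degree is 2 — no degree-1 surface has this shape.
3. From the axis intercepts and sections: one x-axis crossing is at x = 0; it crosses the z-axis at the gridline z = 0.
4. Assembling these constraints gives the stated polynomial.

2*x^2 - x*y + 2*y^2 - z^2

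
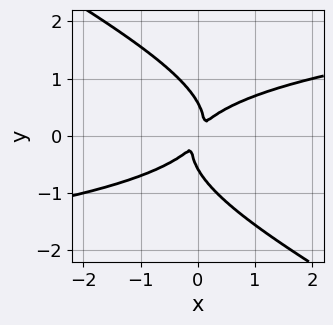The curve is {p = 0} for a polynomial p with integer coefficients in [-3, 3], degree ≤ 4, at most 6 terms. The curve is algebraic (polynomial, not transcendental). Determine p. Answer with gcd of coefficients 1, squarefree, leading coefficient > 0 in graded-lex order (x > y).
(a) The degree is 4 — a generic line meets the curve in up to 4 points.
(b) Putting this together gives p.

2*x*y^3 + 3*y^4 - 3*x^2 + 3*x*y - y^2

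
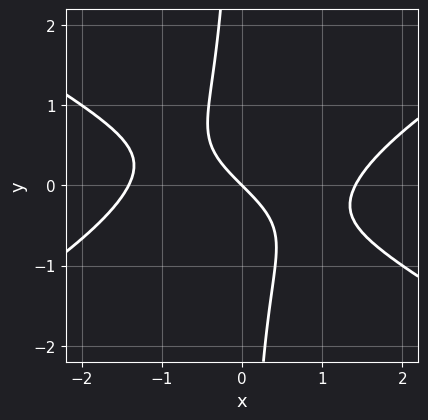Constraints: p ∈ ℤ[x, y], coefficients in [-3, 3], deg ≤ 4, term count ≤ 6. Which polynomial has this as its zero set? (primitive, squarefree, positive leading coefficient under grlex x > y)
(a) The degree is 3 — no degree-2 curve has this shape.
(b) Checking where it meets the axes: one x-axis crossing is at x = 0; it meets the y-axis at y = 0 (among the integer gridlines).
(c) Together with the visible shape, these determine p as stated.

x^3 - 3*x*y^2 - 2*x - 2*y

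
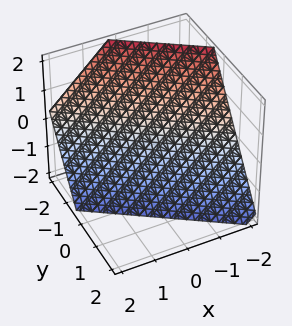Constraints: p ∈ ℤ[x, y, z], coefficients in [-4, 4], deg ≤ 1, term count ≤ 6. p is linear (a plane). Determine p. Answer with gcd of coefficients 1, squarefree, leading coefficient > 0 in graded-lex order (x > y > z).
2*x + 3*y + 2*z + 2

Degree: the surface is flat (a plane), so deg p = 1.
Against the integer gridlines: it meets the z-axis at z = -1 (among the integer gridlines); one x-axis crossing is at x = -1.
Together with the visible shape, these determine p as stated.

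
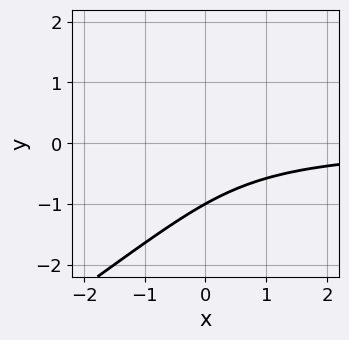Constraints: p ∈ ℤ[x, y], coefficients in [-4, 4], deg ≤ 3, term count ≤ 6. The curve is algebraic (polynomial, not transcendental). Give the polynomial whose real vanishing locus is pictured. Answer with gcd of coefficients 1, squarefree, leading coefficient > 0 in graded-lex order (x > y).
First, deg p = 3. A generic line meets the curve in up to 3 points.
Then, observable constraints: the curve avoids every integer x-axis point in the box; it crosses the y-axis at the gridline y = -1.
Finally, assembling these constraints gives the stated polynomial.

2*x*y^2 - 3*y^3 - 3*x*y - 3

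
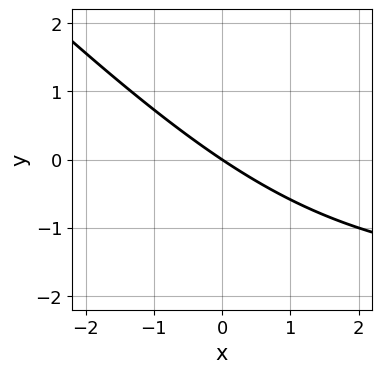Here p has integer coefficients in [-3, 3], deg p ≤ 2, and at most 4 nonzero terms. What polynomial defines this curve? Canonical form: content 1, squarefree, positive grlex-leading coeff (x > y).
x*y + y^2 + 2*x + 3*y

1. deg p = 2.
2. Observable constraints: it crosses the x-axis at the gridline x = 0; it meets the y-axis at y = 0 (among the integer gridlines).
3. Together with the visible shape, these determine p as stated.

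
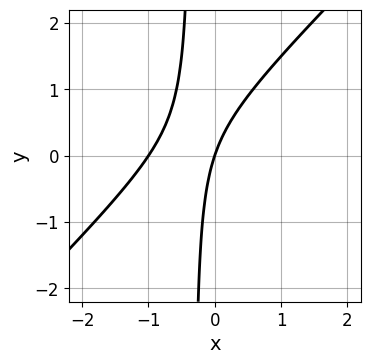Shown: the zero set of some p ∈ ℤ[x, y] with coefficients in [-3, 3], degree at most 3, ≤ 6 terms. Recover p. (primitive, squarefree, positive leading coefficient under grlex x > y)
(a) deg p = 2. No degree-1 curve has this shape.
(b) From the axis intercepts and sections: it meets the y-axis at y = 0 (among the integer gridlines); the x-axis gridline crossings are at x ∈ {-1, 0}.
(c) The integer polynomial consistent with all of this is the stated p.

3*x^2 - 3*x*y + 3*x - y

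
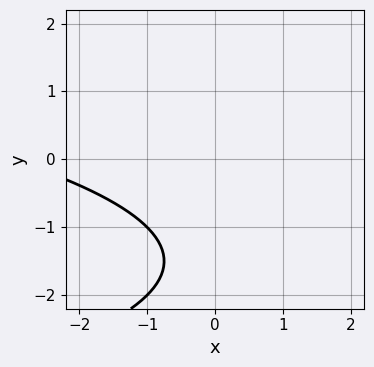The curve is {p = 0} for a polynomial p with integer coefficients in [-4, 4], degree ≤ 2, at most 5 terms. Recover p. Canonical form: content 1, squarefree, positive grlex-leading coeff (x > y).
deg p = 2. No degree-1 curve has this shape.
Observable constraints: it misses every integer gridline on the y-axis; it misses every integer gridline on the x-axis.
Assembling these constraints gives the stated polynomial.

y^2 + x + 3*y + 3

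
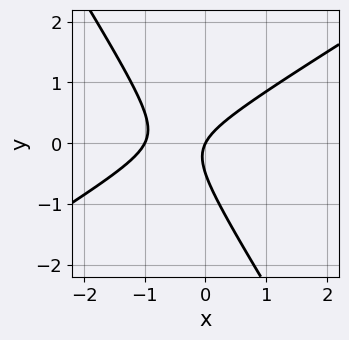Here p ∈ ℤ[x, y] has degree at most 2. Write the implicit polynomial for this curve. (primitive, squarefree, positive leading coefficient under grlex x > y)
1. The degree is 2 — no degree-1 curve has this shape.
2. Against the integer gridlines: it meets the y-axis at y = 0 (among the integer gridlines); the x-axis gridline crossings are at x ∈ {-1, 0}.
3. Putting this together gives p.

2*x^2 - 2*x*y - 2*y^2 + 2*x - y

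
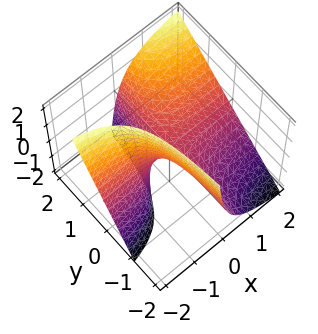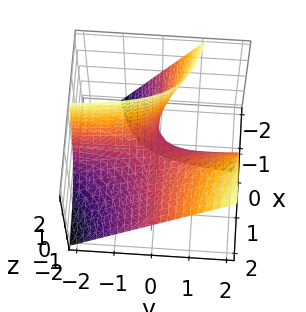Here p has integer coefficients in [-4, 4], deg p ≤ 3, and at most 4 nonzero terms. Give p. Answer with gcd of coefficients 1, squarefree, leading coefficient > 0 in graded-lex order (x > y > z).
(a) deg p = 2. A generic line meets the surface in up to 2 points.
(b) Reading off the gridlines: the visible x-axis segment lies entirely on the surface; the visible y-axis segment lies entirely on the surface; it meets the z-axis at z = 0 (among the integer gridlines).
(c) Matching integer coefficients to the picture gives p.

4*x*y - 3*x*z - 2*z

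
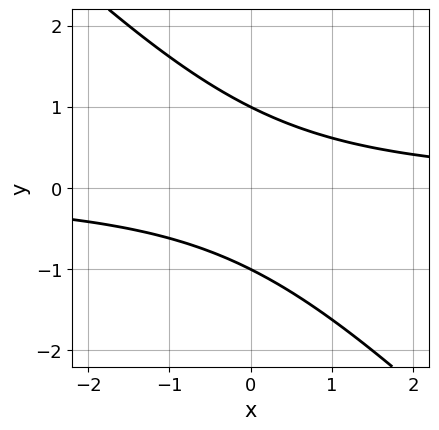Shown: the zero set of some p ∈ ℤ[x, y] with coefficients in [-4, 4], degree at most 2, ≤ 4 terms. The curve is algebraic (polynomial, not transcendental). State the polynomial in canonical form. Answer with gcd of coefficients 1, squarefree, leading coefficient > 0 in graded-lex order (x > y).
x*y + y^2 - 1

(a) Degree: no degree-1 curve has this shape, so deg p = 2.
(b) Reading off the gridlines: among the integer gridlines, it crosses the y-axis at y ∈ {-1, 1}; it misses every integer gridline on the x-axis.
(c) Assembling these constraints gives the stated polynomial.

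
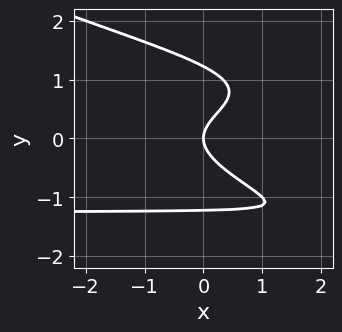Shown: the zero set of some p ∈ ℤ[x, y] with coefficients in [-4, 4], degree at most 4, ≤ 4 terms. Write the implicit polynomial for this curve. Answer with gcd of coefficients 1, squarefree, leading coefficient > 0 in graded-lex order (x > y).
x*y^3 + 2*y^4 - 3*y^2 + 2*x

(a) deg p = 4. No degree-3 curve has this shape.
(b) Against the integer gridlines: it meets the y-axis at y = 0 (among the integer gridlines); it meets the x-axis at x = 0 (among the integer gridlines).
(c) Fitting integer coefficients to these (and the overall shape) gives p.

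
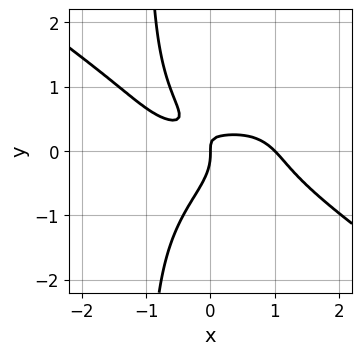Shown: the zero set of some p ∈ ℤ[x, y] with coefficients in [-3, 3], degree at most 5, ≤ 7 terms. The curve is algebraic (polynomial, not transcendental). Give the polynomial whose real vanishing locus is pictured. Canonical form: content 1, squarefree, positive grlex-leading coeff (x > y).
x^4 + 3*x*y^3 + 3*y^3 + 3*x*y - x

First, degree: no degree-3 curve has this shape, so deg p = 4.
Next, against the integer gridlines: it meets the y-axis at y = 0 (among the integer gridlines); the x-axis gridline crossings are at x ∈ {0, 1}.
Finally, these observations pin down the coefficients.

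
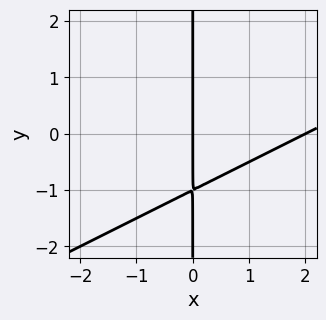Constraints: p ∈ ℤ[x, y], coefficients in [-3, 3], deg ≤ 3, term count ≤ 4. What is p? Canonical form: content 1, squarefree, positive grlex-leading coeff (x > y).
(a) The degree is 2 — the shape is more complex than any degree-1 curve.
(b) From the visible intercepts: among the integer gridlines, it crosses the x-axis at x ∈ {0, 2}; the visible y-axis segment lies entirely on the curve.
(c) Together with the visible shape, these determine p as stated.

x^2 - 2*x*y - 2*x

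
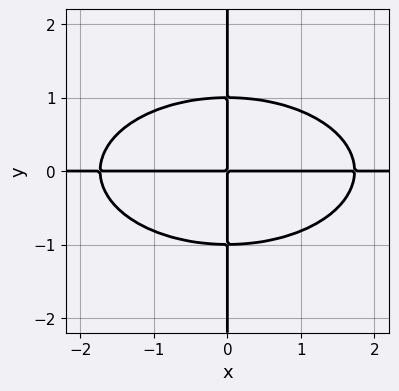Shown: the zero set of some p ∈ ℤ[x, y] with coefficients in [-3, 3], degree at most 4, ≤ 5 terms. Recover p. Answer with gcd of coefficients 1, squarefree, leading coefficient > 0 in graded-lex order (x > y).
(a) Degree: the shape is more complex than any degree-3 curve, so deg p = 4.
(b) Reading off the gridlines: the visible x-axis segment lies entirely on the curve; every point of the y-axis in the box is on the curve.
(c) The integer polynomial consistent with all of this is the stated p.

x^3*y + 3*x*y^3 - 3*x*y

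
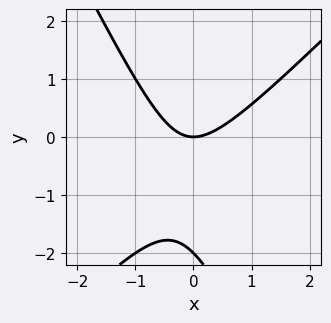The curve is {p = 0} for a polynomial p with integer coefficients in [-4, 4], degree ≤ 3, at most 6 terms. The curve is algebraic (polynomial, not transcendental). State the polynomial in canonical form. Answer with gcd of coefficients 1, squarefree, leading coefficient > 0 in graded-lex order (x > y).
2*x^2 - x*y - y^2 - 2*y

First, degree: a generic line meets the curve in up to 2 points, so deg p = 2.
Next, against the integer gridlines: it crosses the x-axis at the gridline x = 0; the y-axis gridline crossings are at y ∈ {-2, 0}.
Finally, solving for integer coefficients yields p as stated.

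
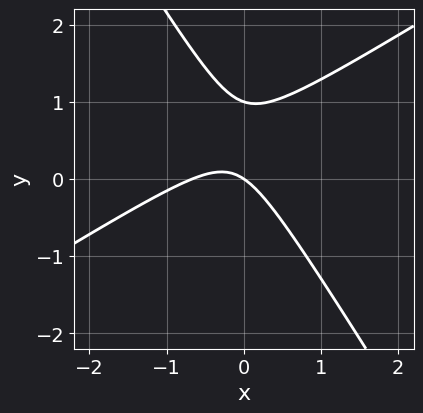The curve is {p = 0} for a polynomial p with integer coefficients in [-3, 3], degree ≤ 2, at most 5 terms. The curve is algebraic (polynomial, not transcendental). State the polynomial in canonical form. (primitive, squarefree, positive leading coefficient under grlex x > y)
1. The degree is 2 — the shape is more complex than any degree-1 curve.
2. From the visible intercepts: it meets the x-axis at x = 0 (among the integer gridlines); the y-axis gridline crossings are at y ∈ {0, 1}.
3. Solving for integer coefficients yields p as stated.

3*x^2 - 3*x*y - 3*y^2 + 2*x + 3*y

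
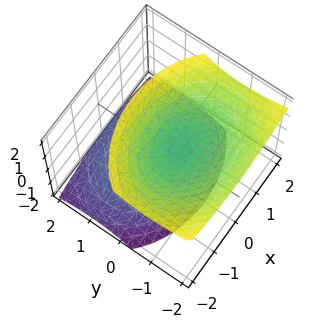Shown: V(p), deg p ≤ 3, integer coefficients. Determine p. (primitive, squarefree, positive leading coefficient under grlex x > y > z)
2*x^2 + 3*y^2 + 3*y*z - 3*z^2 + 2

1. The picture has 2 separate pieces. They look like related sheets of one shape, so recover p as a whole.
2. The degree is 2 — a generic line meets the surface in up to 2 points.
3. From the axis intercepts and sections: the surface avoids every integer x-axis point in the box; no y-intercept at any integer in the box.
4. Matching integer coefficients to the picture gives p.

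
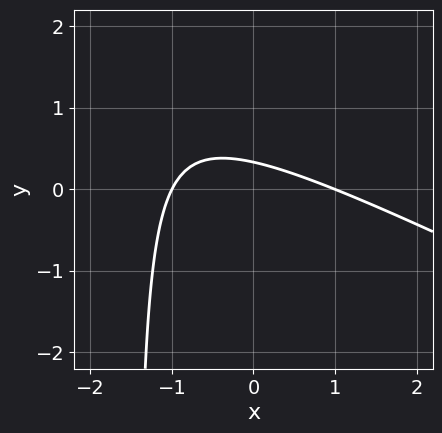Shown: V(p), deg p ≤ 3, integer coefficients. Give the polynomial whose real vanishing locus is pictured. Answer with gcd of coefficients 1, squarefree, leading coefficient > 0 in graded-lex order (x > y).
(a) Degree: a generic line meets the curve in up to 2 points, so deg p = 2.
(b) Checking where it meets the axes: among the integer gridlines, it crosses the x-axis at x ∈ {-1, 1}.
(c) Matching integer coefficients to the picture gives p.

x^2 + 2*x*y + 3*y - 1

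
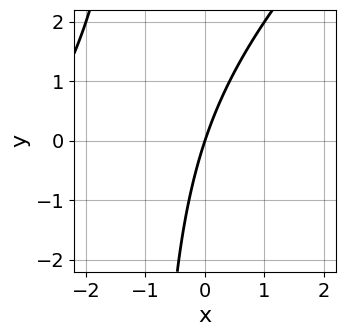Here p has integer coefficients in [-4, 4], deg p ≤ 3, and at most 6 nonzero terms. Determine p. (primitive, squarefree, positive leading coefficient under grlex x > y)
x^2 - x*y + 3*x - y

1. The degree is 2 — a generic line meets the curve in up to 2 points.
2. Reading off the gridlines: it crosses the x-axis at the gridline x = 0; one y-axis crossing is at y = 0.
3. Matching integer coefficients to the picture gives p.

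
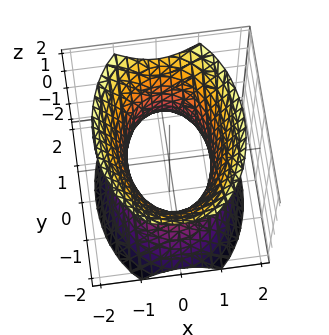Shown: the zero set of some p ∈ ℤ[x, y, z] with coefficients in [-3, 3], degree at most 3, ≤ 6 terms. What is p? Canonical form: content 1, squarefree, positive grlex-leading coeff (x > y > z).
2*x^2 + y^2 - z^2 - 2

1. Degree: an hourglass — one-sheet hyperboloid; a quadric, so deg p = 2.
2. Symmetries: mirror symmetry y ↦ −y ⇒ only even powers of y; mirror symmetry z ↦ −z ⇒ only even powers of z; mirror symmetry x ↦ −x ⇒ only even powers of x.
3. Checking where it meets the axes: no z-intercept at any integer in the box; the x-axis gridline crossings are at x ∈ {-1, 1}.
4. Putting this together gives p.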